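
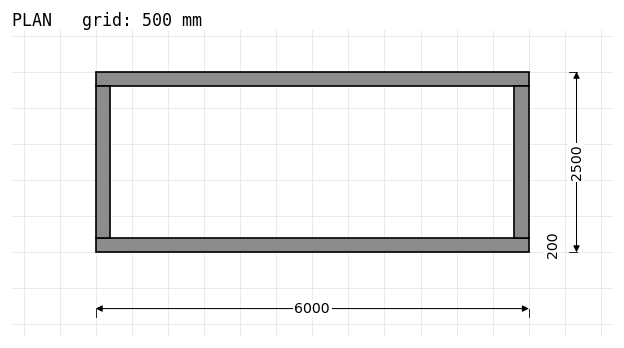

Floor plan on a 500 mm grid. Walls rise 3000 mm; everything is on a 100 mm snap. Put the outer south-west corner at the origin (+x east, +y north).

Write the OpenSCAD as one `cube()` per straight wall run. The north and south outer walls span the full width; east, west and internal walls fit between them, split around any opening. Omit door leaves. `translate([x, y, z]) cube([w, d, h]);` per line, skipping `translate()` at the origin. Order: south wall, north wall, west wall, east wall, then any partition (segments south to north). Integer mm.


cube([6000, 200, 3000]);
translate([0, 2300, 0]) cube([6000, 200, 3000]);
translate([0, 200, 0]) cube([200, 2100, 3000]);
translate([5800, 200, 0]) cube([200, 2100, 3000]);


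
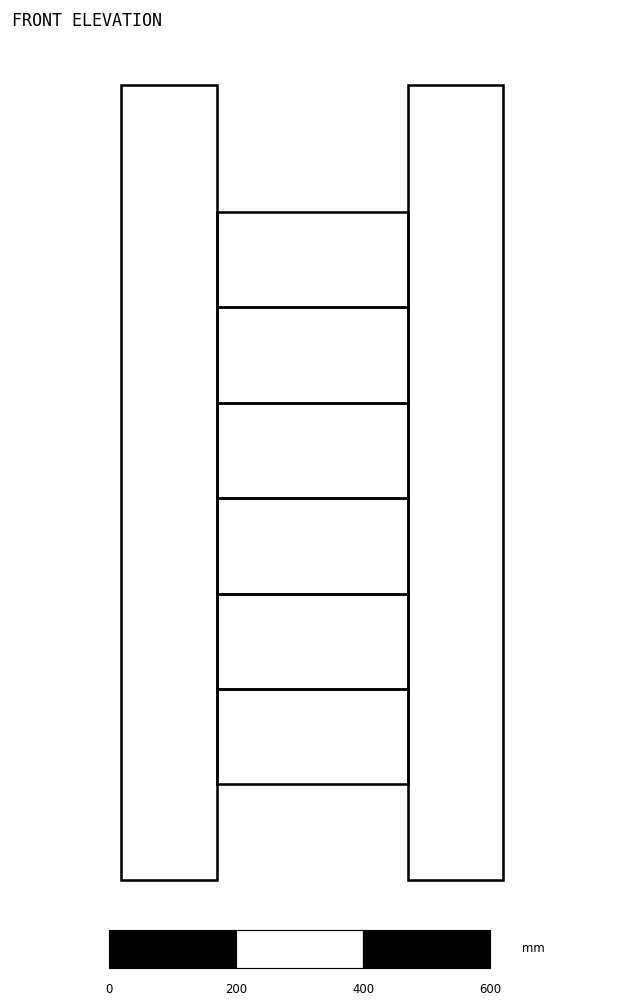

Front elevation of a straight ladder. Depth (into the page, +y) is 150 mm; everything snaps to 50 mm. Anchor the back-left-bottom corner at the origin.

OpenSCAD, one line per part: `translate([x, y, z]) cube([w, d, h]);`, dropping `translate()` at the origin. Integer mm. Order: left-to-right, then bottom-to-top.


cube([150, 150, 1250]);
translate([150, 0, 150]) cube([300, 150, 150]);
translate([150, 0, 300]) cube([300, 150, 150]);
translate([150, 0, 450]) cube([300, 150, 150]);
translate([150, 0, 600]) cube([300, 150, 150]);
translate([150, 0, 750]) cube([300, 150, 150]);
translate([150, 0, 900]) cube([300, 150, 150]);
translate([450, 0, 0]) cube([150, 150, 1250]);


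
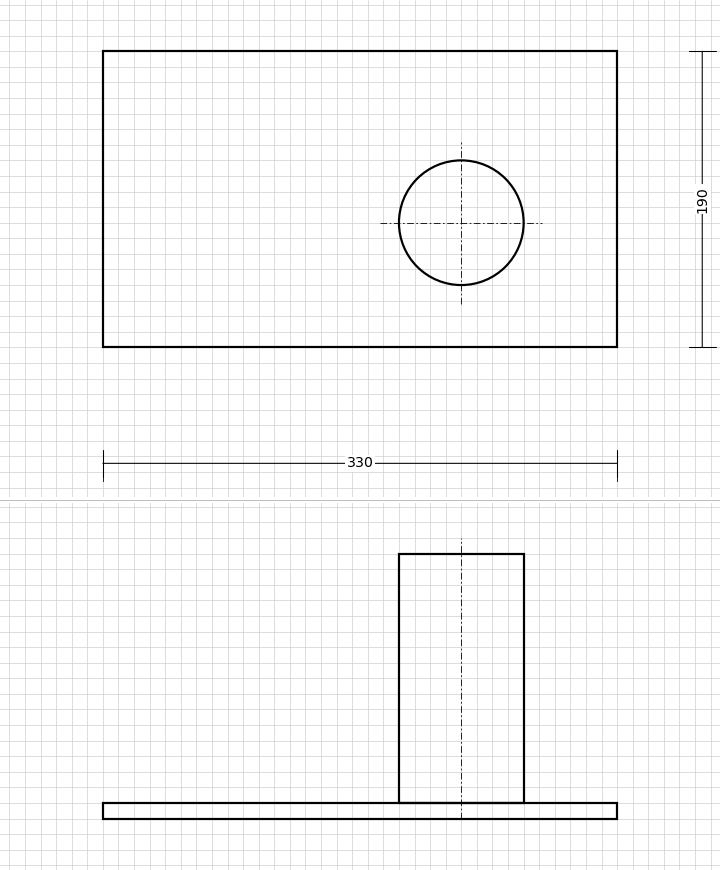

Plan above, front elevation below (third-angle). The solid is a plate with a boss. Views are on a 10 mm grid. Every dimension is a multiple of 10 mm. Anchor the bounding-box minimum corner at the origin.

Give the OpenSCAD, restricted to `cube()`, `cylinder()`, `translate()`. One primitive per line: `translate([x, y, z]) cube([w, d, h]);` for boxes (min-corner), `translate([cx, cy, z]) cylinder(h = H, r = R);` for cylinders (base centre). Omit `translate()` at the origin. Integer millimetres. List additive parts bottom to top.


cube([330, 190, 10]);
translate([230, 80, 10]) cylinder(h = 160, r = 40);


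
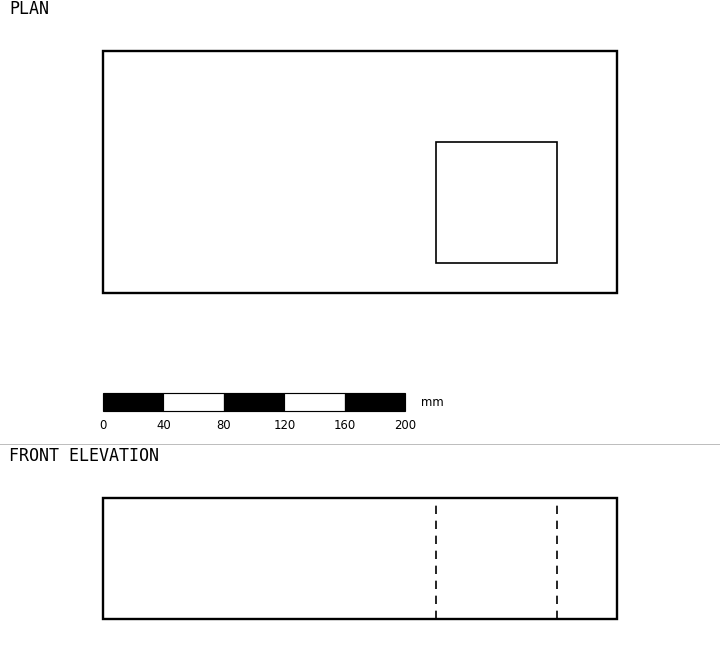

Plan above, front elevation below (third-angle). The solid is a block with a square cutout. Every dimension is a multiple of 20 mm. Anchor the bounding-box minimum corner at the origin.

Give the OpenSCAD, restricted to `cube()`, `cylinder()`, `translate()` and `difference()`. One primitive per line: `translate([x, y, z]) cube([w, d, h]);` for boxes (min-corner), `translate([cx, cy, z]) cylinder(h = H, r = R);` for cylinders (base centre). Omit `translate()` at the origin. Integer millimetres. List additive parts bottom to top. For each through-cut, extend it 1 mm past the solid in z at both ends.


difference() {
  cube([340, 160, 80]);
  translate([220, 20, -1]) cube([80, 80, 82]);
}


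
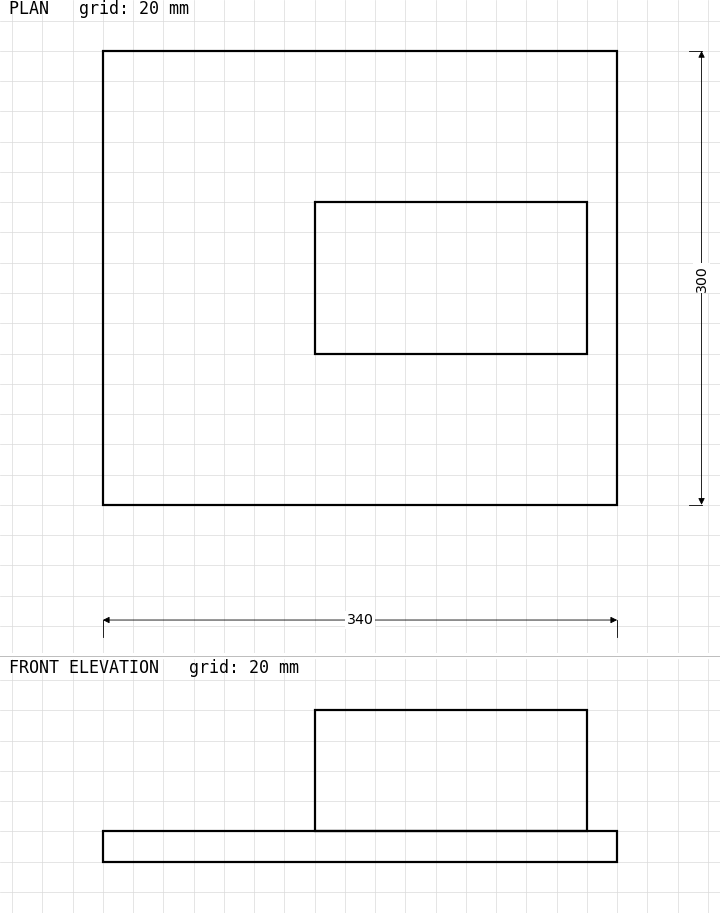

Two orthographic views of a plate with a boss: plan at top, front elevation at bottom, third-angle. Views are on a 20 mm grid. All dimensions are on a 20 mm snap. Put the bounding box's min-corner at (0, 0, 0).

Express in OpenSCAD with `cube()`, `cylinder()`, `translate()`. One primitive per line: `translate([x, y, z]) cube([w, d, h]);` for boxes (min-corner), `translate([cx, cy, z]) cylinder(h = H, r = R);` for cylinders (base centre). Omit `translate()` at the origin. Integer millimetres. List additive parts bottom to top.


cube([340, 300, 20]);
translate([140, 100, 20]) cube([180, 100, 80]);


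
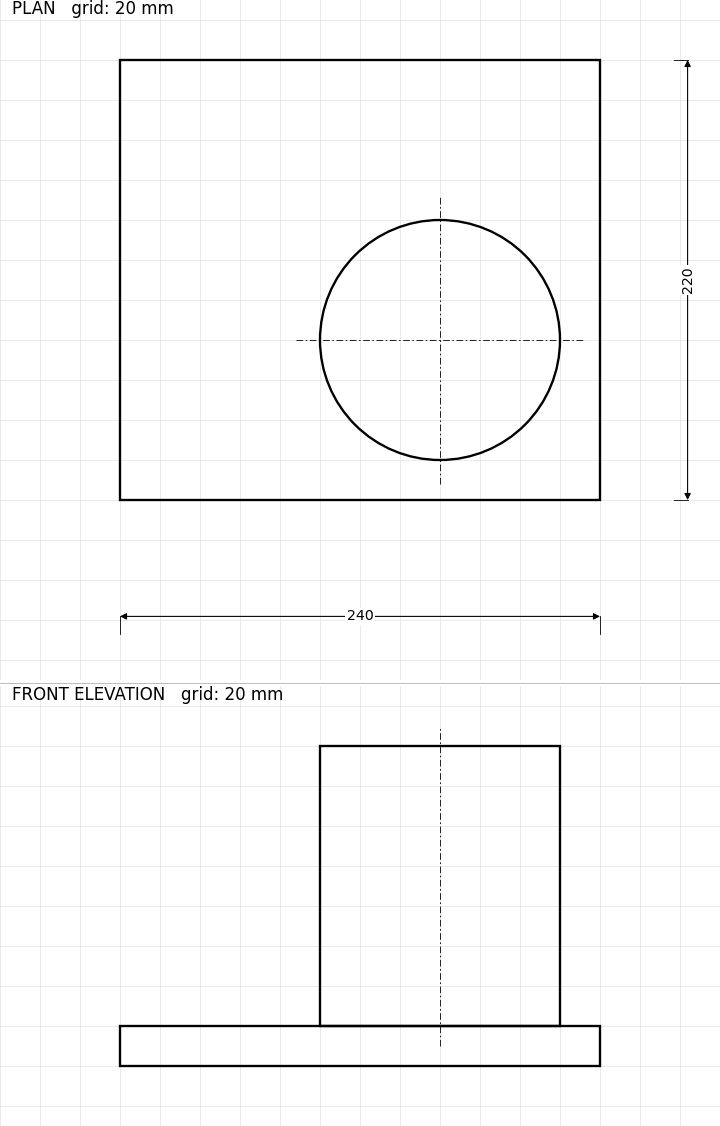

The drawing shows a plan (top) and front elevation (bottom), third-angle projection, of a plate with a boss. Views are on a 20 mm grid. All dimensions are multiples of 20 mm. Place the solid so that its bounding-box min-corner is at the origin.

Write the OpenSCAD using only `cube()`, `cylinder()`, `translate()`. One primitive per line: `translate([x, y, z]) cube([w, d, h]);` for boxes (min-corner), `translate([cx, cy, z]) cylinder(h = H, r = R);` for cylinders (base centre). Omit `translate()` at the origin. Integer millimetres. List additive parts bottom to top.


cube([240, 220, 20]);
translate([160, 80, 20]) cylinder(h = 140, r = 60);


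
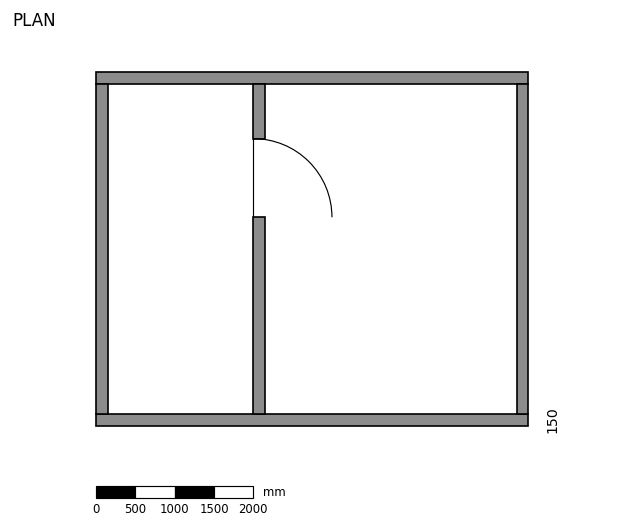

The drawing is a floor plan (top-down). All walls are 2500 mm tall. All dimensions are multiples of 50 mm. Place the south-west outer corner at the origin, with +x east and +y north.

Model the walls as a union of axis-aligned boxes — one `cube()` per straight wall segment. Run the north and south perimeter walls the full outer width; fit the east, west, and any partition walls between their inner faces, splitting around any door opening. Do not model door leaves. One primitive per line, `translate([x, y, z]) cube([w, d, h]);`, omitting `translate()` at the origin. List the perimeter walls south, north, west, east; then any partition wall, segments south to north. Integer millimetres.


cube([5500, 150, 2500]);
translate([0, 4350, 0]) cube([5500, 150, 2500]);
translate([0, 150, 0]) cube([150, 4200, 2500]);
translate([5350, 150, 0]) cube([150, 4200, 2500]);
translate([2000, 150, 0]) cube([150, 2500, 2500]);
translate([2000, 3650, 0]) cube([150, 700, 2500]);


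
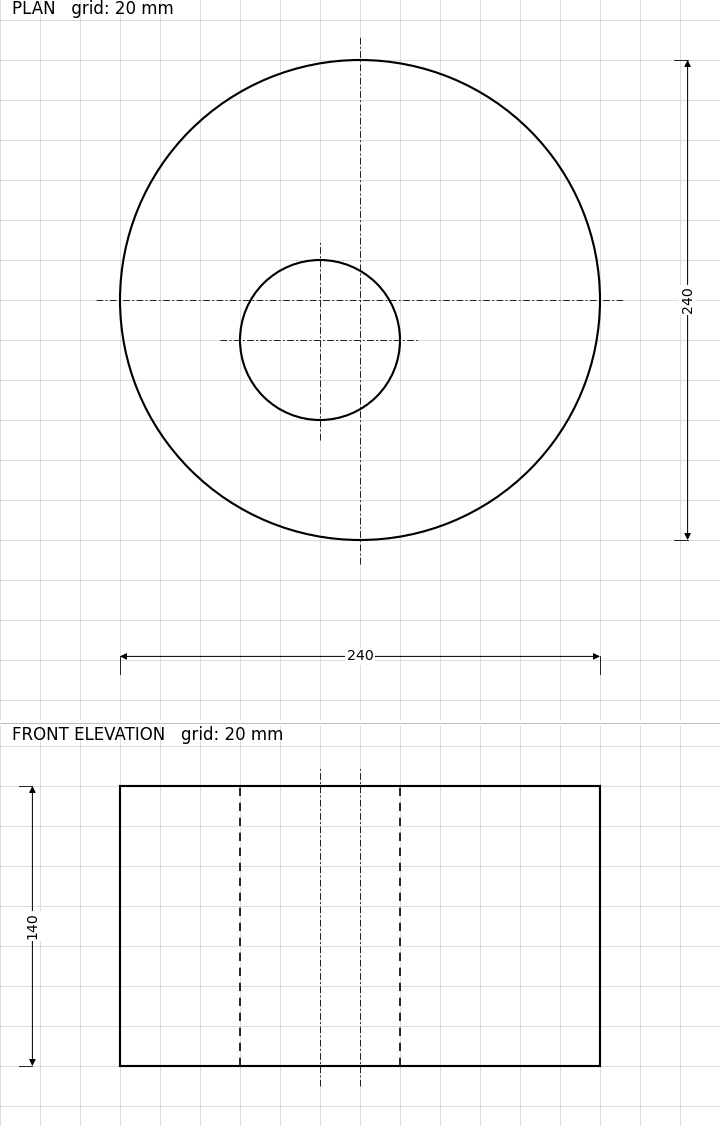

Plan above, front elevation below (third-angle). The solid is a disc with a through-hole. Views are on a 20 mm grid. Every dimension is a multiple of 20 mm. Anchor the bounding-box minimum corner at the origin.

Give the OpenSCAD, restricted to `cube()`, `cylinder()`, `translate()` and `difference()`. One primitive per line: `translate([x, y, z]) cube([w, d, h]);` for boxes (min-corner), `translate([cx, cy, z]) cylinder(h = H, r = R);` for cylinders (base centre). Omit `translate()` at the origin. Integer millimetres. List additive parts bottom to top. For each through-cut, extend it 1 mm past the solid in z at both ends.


difference() {
  translate([120, 120, 0]) cylinder(h = 140, r = 120);
  translate([100, 100, -1]) cylinder(h = 142, r = 40);
}


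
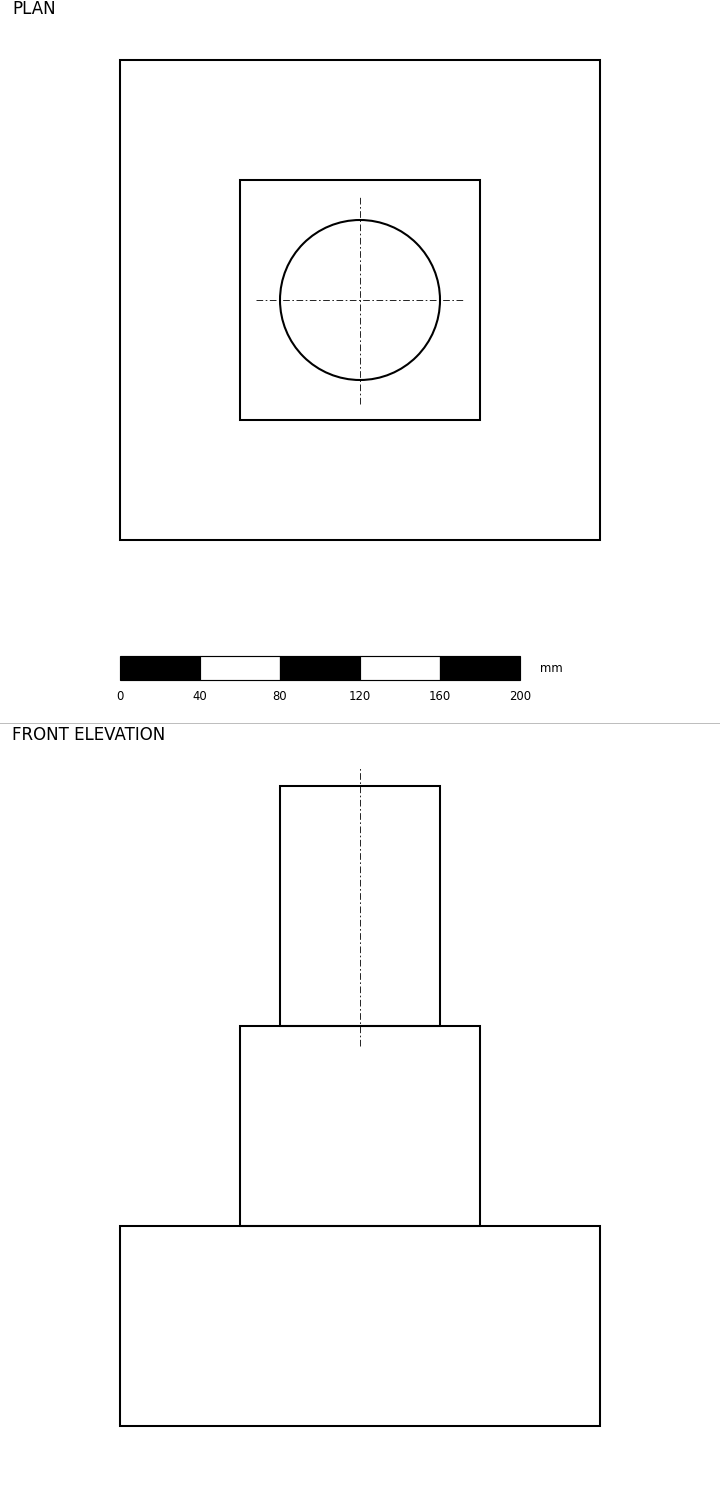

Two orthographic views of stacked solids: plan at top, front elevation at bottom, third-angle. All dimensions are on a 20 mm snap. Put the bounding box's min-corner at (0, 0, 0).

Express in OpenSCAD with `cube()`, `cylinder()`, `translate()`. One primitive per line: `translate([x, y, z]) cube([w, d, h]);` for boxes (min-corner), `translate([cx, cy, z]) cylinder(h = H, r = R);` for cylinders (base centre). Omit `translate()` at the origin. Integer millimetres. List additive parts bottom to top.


cube([240, 240, 100]);
translate([60, 60, 100]) cube([120, 120, 100]);
translate([120, 120, 200]) cylinder(h = 120, r = 40);


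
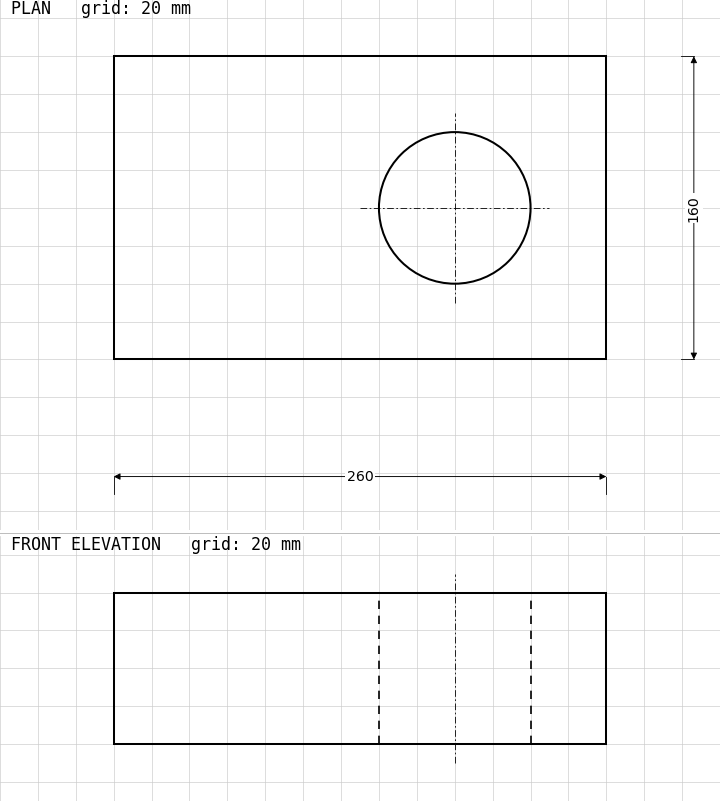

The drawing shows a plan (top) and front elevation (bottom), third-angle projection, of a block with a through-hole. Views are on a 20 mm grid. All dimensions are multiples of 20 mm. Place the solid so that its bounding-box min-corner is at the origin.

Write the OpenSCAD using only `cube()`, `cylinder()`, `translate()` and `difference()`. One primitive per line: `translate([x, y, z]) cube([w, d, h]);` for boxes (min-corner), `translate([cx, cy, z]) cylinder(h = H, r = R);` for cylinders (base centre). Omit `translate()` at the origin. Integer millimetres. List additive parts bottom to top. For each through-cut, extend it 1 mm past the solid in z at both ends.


difference() {
  cube([260, 160, 80]);
  translate([180, 80, -1]) cylinder(h = 82, r = 40);
}


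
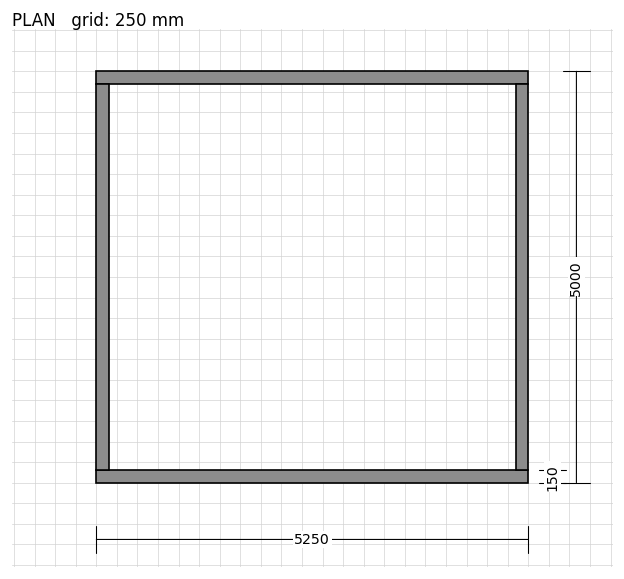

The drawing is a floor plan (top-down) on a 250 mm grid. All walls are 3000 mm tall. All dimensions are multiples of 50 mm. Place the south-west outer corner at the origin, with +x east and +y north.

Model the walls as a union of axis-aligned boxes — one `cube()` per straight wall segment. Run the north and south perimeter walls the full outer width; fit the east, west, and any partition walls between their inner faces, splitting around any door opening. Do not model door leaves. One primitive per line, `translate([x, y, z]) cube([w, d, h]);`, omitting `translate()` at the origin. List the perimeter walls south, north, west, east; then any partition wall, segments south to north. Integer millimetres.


cube([5250, 150, 3000]);
translate([0, 4850, 0]) cube([5250, 150, 3000]);
translate([0, 150, 0]) cube([150, 4700, 3000]);
translate([5100, 150, 0]) cube([150, 4700, 3000]);


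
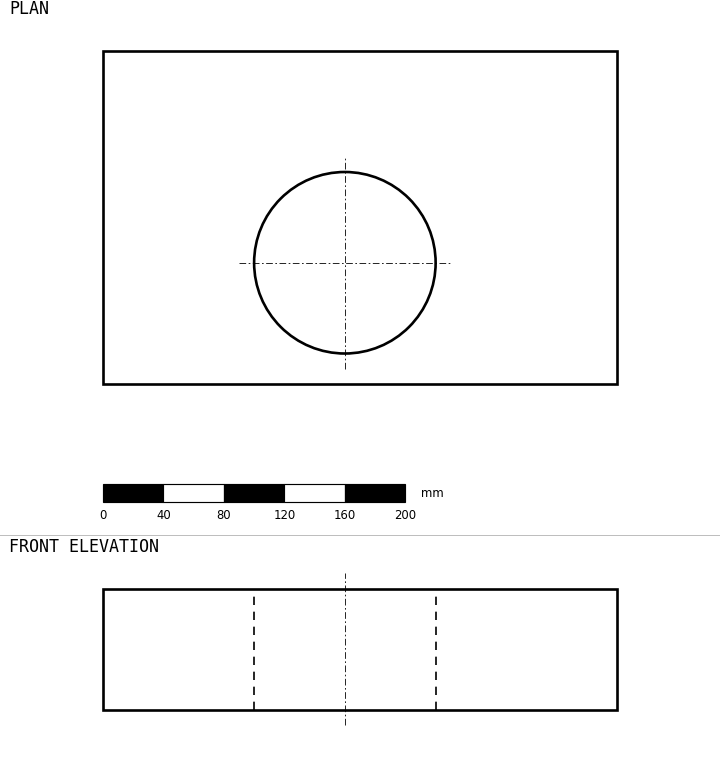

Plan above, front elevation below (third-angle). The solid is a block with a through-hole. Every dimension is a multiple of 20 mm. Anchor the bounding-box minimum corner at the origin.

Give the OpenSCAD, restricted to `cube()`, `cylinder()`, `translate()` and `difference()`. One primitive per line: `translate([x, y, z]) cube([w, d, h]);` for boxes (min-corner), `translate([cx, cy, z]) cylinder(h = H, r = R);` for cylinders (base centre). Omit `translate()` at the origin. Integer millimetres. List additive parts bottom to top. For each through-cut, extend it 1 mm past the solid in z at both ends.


difference() {
  cube([340, 220, 80]);
  translate([160, 80, -1]) cylinder(h = 82, r = 60);
}


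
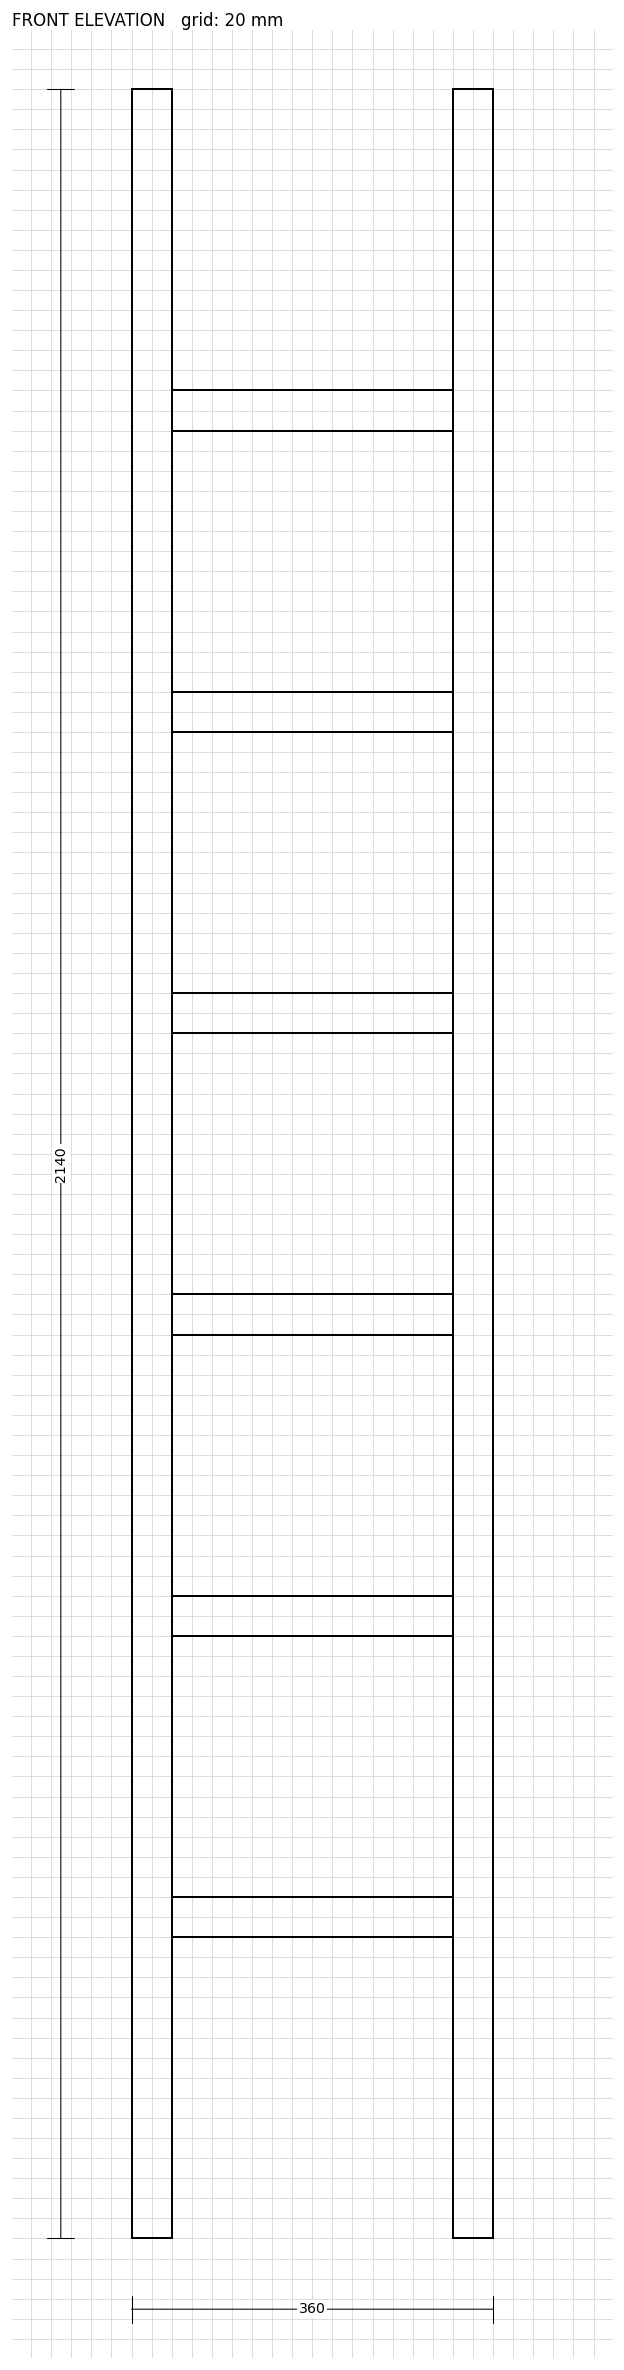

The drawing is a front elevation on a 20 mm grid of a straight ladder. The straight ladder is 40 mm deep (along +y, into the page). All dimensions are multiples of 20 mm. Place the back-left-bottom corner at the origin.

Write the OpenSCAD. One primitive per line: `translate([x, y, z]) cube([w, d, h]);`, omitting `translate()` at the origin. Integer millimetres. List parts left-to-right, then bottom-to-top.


cube([40, 40, 2140]);
translate([40, 0, 300]) cube([280, 40, 40]);
translate([40, 0, 600]) cube([280, 40, 40]);
translate([40, 0, 900]) cube([280, 40, 40]);
translate([40, 0, 1200]) cube([280, 40, 40]);
translate([40, 0, 1500]) cube([280, 40, 40]);
translate([40, 0, 1800]) cube([280, 40, 40]);
translate([320, 0, 0]) cube([40, 40, 2140]);


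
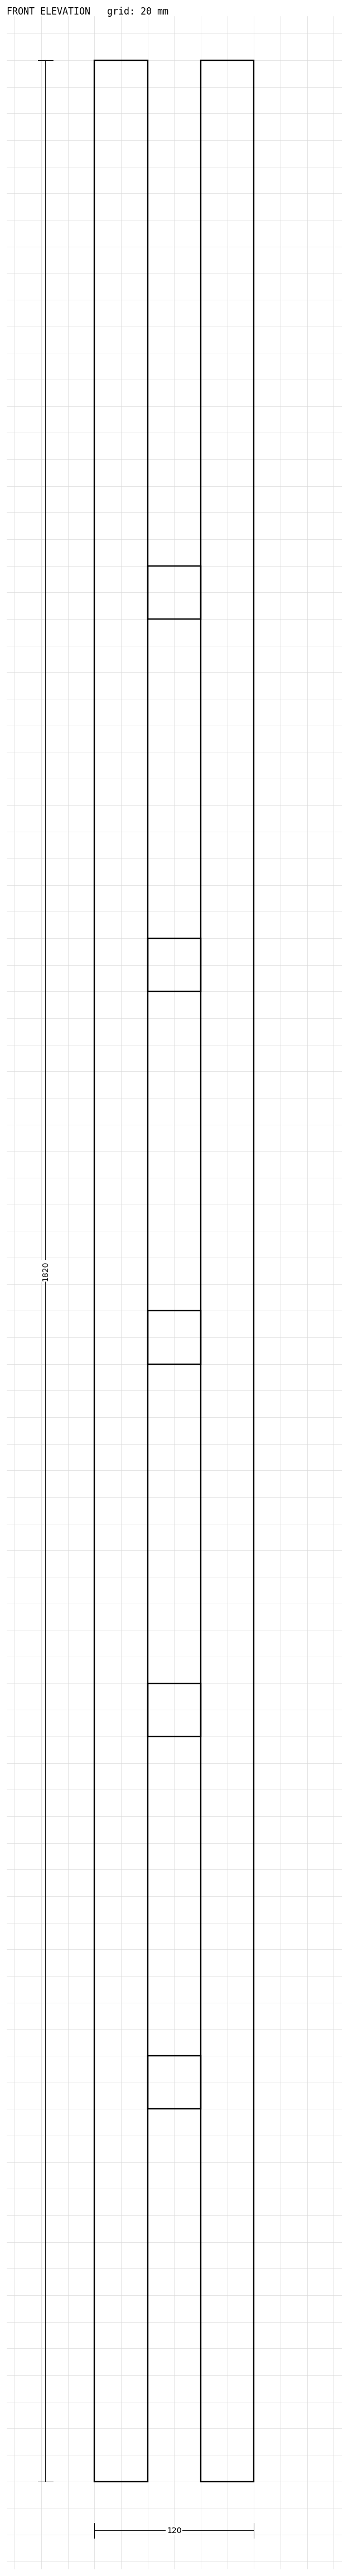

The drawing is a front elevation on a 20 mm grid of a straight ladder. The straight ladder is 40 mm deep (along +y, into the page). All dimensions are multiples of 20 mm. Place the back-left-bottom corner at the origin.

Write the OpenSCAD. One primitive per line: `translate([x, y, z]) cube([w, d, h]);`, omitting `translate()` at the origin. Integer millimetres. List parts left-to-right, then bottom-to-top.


cube([40, 40, 1820]);
translate([40, 0, 280]) cube([40, 40, 40]);
translate([40, 0, 560]) cube([40, 40, 40]);
translate([40, 0, 840]) cube([40, 40, 40]);
translate([40, 0, 1120]) cube([40, 40, 40]);
translate([40, 0, 1400]) cube([40, 40, 40]);
translate([80, 0, 0]) cube([40, 40, 1820]);


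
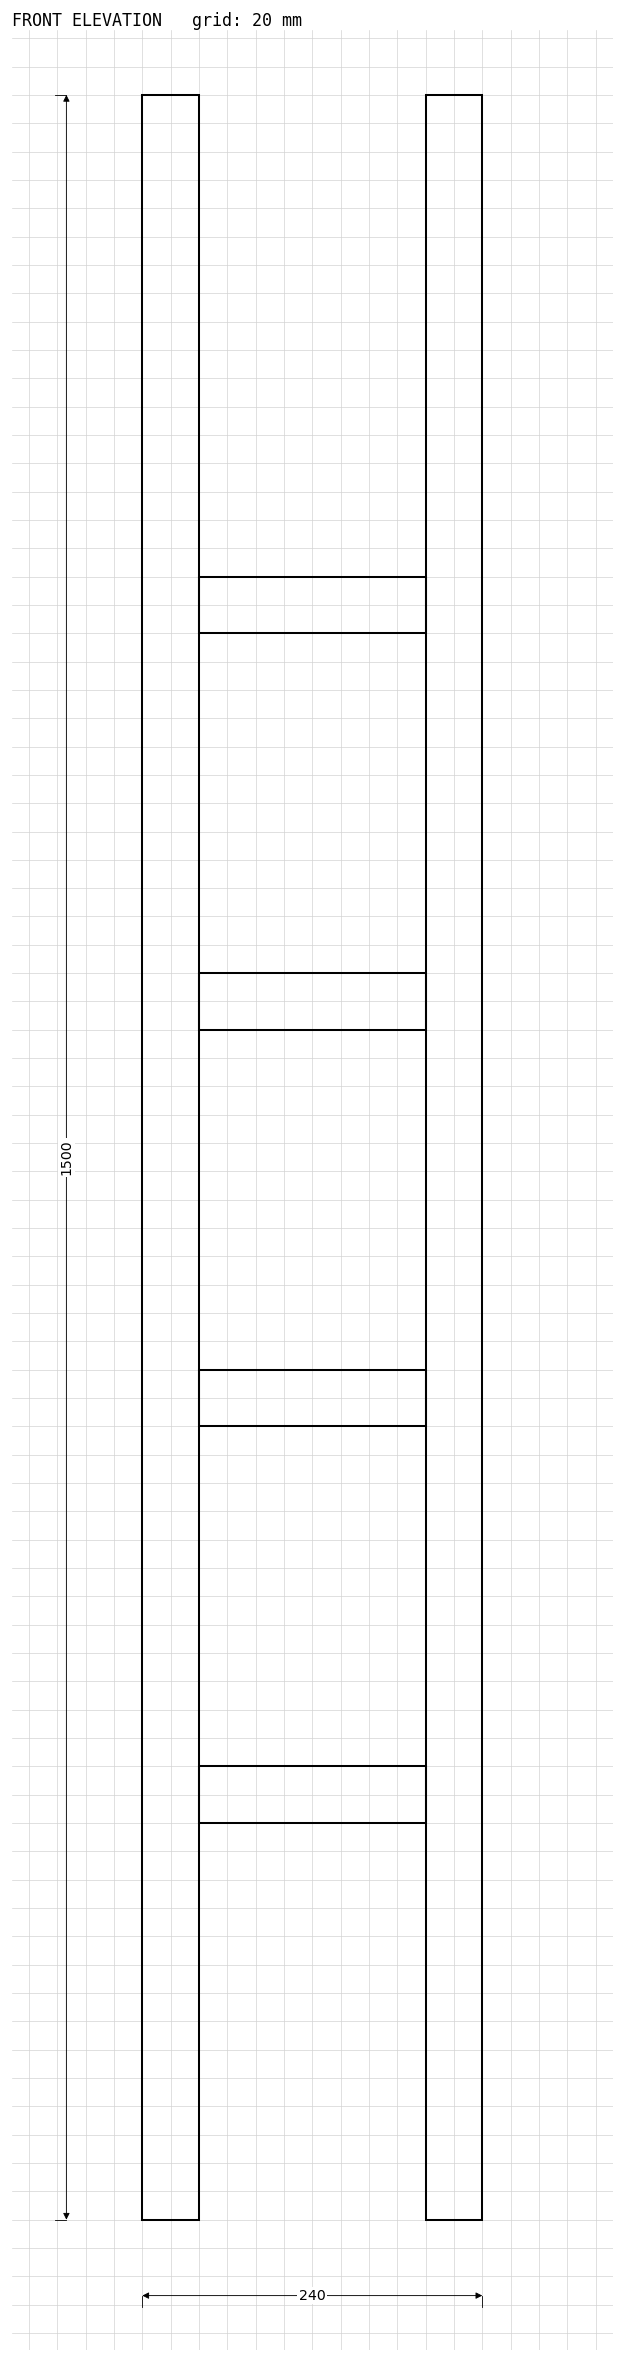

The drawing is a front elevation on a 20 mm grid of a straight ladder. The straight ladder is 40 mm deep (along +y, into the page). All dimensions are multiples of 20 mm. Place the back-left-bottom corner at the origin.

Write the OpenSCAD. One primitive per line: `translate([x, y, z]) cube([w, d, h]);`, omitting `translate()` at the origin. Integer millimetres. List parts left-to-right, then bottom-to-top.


cube([40, 40, 1500]);
translate([40, 0, 280]) cube([160, 40, 40]);
translate([40, 0, 560]) cube([160, 40, 40]);
translate([40, 0, 840]) cube([160, 40, 40]);
translate([40, 0, 1120]) cube([160, 40, 40]);
translate([200, 0, 0]) cube([40, 40, 1500]);


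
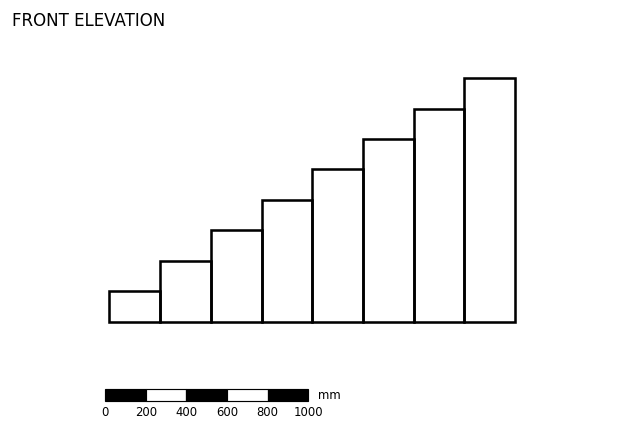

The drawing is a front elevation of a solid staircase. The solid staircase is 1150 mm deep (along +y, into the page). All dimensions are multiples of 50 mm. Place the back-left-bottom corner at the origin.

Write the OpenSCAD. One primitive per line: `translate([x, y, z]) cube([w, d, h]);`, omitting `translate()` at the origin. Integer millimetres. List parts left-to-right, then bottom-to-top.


cube([250, 1150, 150]);
translate([250, 0, 0]) cube([250, 1150, 300]);
translate([500, 0, 0]) cube([250, 1150, 450]);
translate([750, 0, 0]) cube([250, 1150, 600]);
translate([1000, 0, 0]) cube([250, 1150, 750]);
translate([1250, 0, 0]) cube([250, 1150, 900]);
translate([1500, 0, 0]) cube([250, 1150, 1050]);
translate([1750, 0, 0]) cube([250, 1150, 1200]);


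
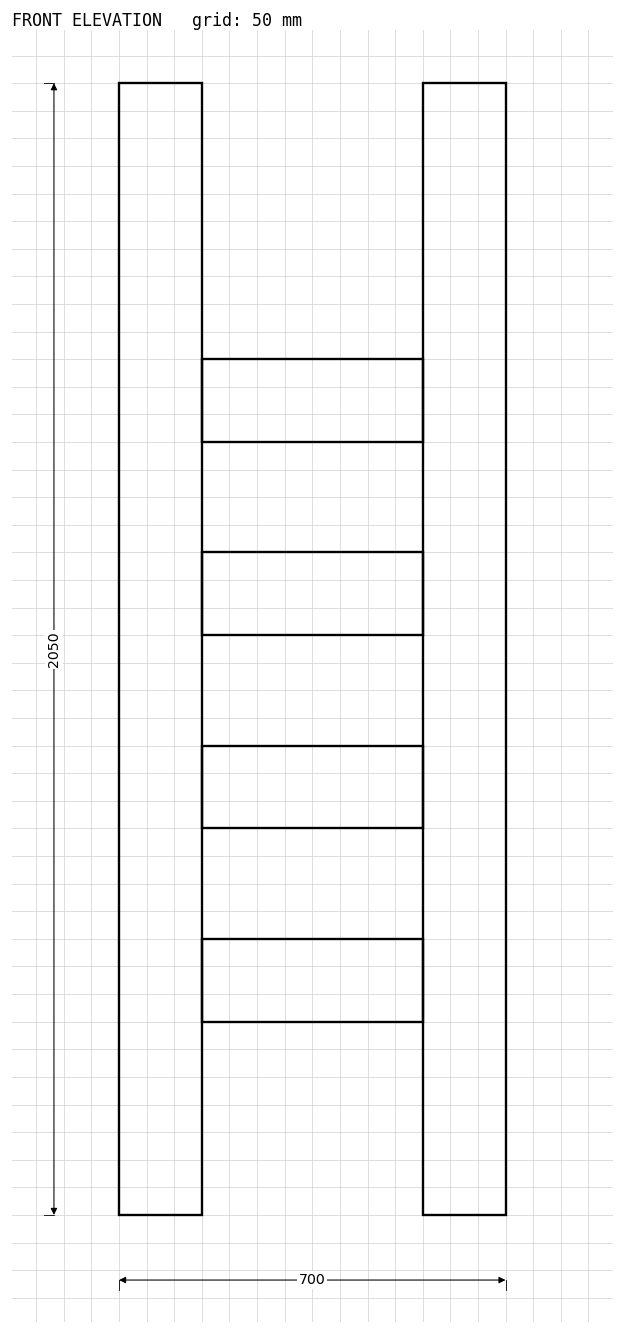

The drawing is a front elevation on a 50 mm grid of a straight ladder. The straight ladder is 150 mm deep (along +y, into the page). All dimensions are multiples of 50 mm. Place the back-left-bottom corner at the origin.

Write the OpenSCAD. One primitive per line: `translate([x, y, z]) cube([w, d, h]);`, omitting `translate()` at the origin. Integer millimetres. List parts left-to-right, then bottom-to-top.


cube([150, 150, 2050]);
translate([150, 0, 350]) cube([400, 150, 150]);
translate([150, 0, 700]) cube([400, 150, 150]);
translate([150, 0, 1050]) cube([400, 150, 150]);
translate([150, 0, 1400]) cube([400, 150, 150]);
translate([550, 0, 0]) cube([150, 150, 2050]);


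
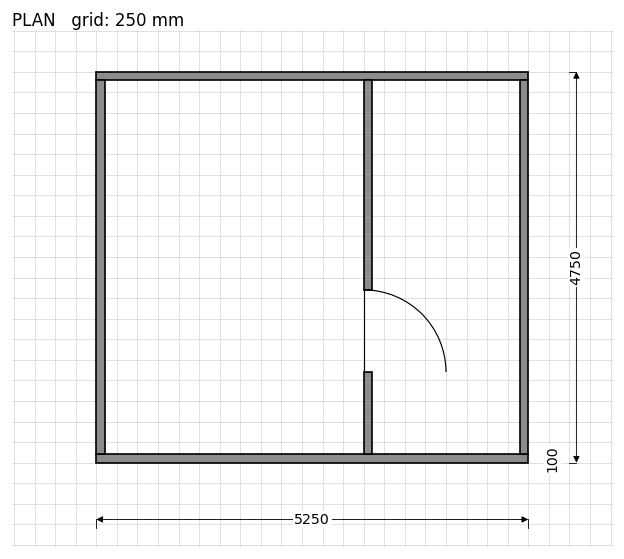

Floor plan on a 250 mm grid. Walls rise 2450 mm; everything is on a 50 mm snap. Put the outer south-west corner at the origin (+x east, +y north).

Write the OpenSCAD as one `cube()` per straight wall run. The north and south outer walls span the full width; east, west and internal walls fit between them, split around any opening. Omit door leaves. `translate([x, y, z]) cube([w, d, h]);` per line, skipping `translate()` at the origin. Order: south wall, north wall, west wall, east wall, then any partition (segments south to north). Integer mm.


cube([5250, 100, 2450]);
translate([0, 4650, 0]) cube([5250, 100, 2450]);
translate([0, 100, 0]) cube([100, 4550, 2450]);
translate([5150, 100, 0]) cube([100, 4550, 2450]);
translate([3250, 100, 0]) cube([100, 1000, 2450]);
translate([3250, 2100, 0]) cube([100, 2550, 2450]);


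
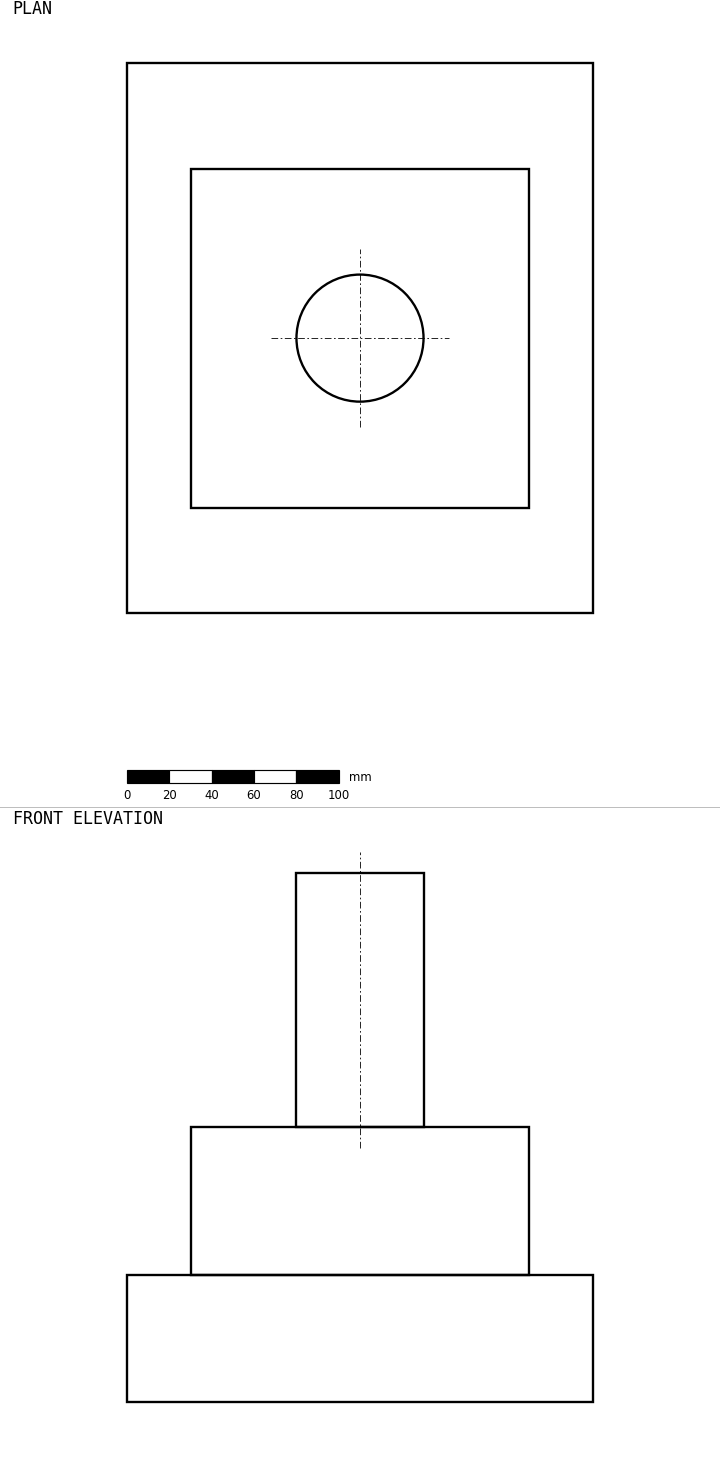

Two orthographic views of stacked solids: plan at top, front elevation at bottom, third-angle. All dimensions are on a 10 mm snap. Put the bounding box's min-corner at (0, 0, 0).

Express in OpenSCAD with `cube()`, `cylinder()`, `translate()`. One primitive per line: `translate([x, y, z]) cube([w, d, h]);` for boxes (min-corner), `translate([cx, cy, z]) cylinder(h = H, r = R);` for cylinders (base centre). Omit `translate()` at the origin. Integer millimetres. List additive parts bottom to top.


cube([220, 260, 60]);
translate([30, 50, 60]) cube([160, 160, 70]);
translate([110, 130, 130]) cylinder(h = 120, r = 30);


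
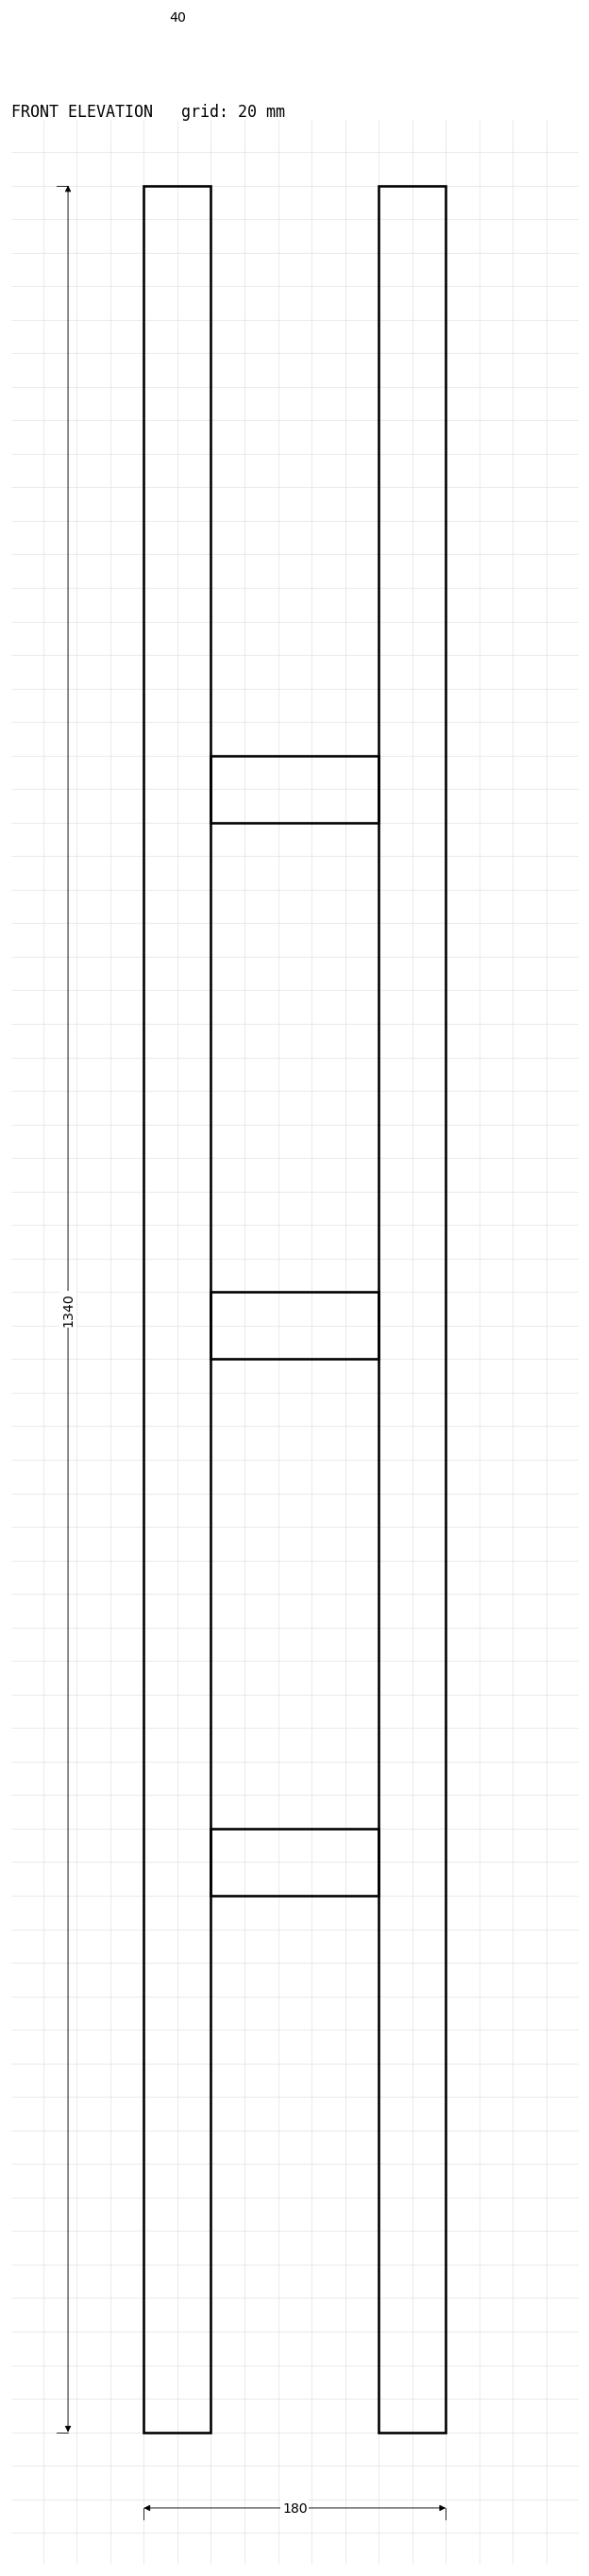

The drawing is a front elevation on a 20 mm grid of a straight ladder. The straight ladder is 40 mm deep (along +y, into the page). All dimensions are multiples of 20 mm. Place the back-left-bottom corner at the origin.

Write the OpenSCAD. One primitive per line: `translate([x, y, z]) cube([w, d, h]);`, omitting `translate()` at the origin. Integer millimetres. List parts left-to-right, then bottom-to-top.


cube([40, 40, 1340]);
translate([40, 0, 320]) cube([100, 40, 40]);
translate([40, 0, 640]) cube([100, 40, 40]);
translate([40, 0, 960]) cube([100, 40, 40]);
translate([140, 0, 0]) cube([40, 40, 1340]);


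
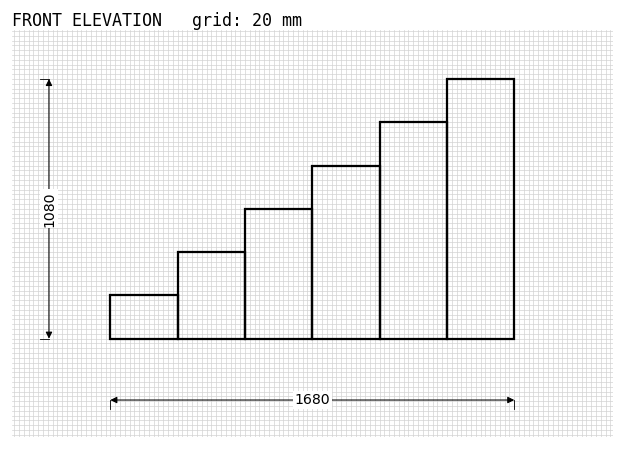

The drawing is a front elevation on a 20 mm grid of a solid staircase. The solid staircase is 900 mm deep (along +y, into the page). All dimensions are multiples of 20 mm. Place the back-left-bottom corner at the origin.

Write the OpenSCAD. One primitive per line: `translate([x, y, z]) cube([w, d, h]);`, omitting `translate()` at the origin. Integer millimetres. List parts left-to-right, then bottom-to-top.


cube([280, 900, 180]);
translate([280, 0, 0]) cube([280, 900, 360]);
translate([560, 0, 0]) cube([280, 900, 540]);
translate([840, 0, 0]) cube([280, 900, 720]);
translate([1120, 0, 0]) cube([280, 900, 900]);
translate([1400, 0, 0]) cube([280, 900, 1080]);


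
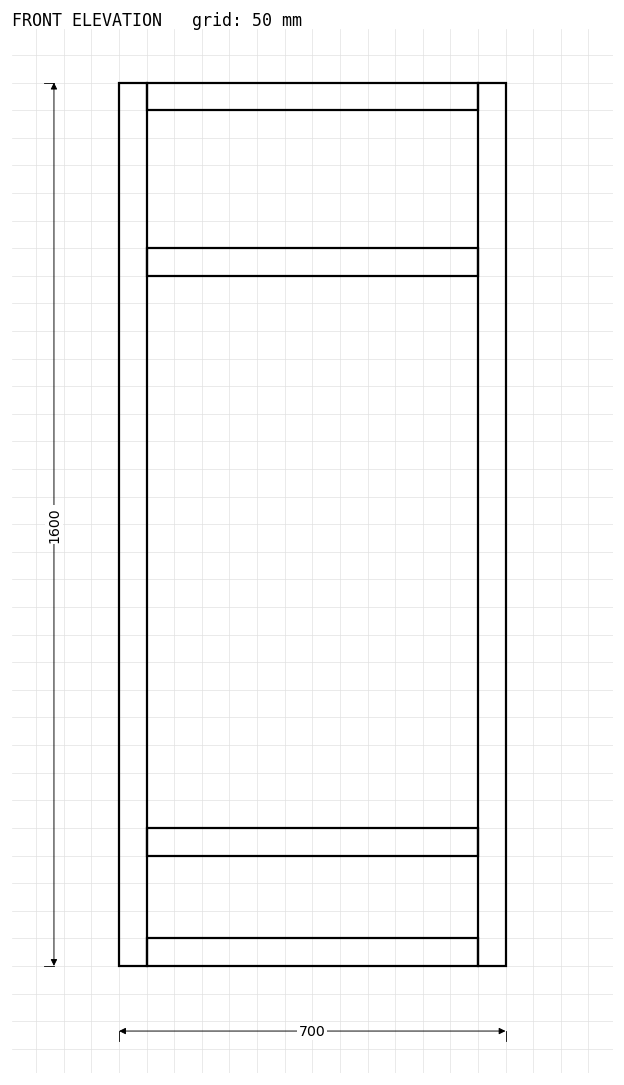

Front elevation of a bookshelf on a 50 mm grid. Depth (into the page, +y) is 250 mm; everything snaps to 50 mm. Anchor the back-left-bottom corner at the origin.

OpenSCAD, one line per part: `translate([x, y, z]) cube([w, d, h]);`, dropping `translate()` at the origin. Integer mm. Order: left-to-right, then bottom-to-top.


cube([50, 250, 1600]);
translate([50, 0, 0]) cube([600, 250, 50]);
translate([50, 0, 200]) cube([600, 250, 50]);
translate([50, 0, 1250]) cube([600, 250, 50]);
translate([50, 0, 1550]) cube([600, 250, 50]);
translate([650, 0, 0]) cube([50, 250, 1600]);


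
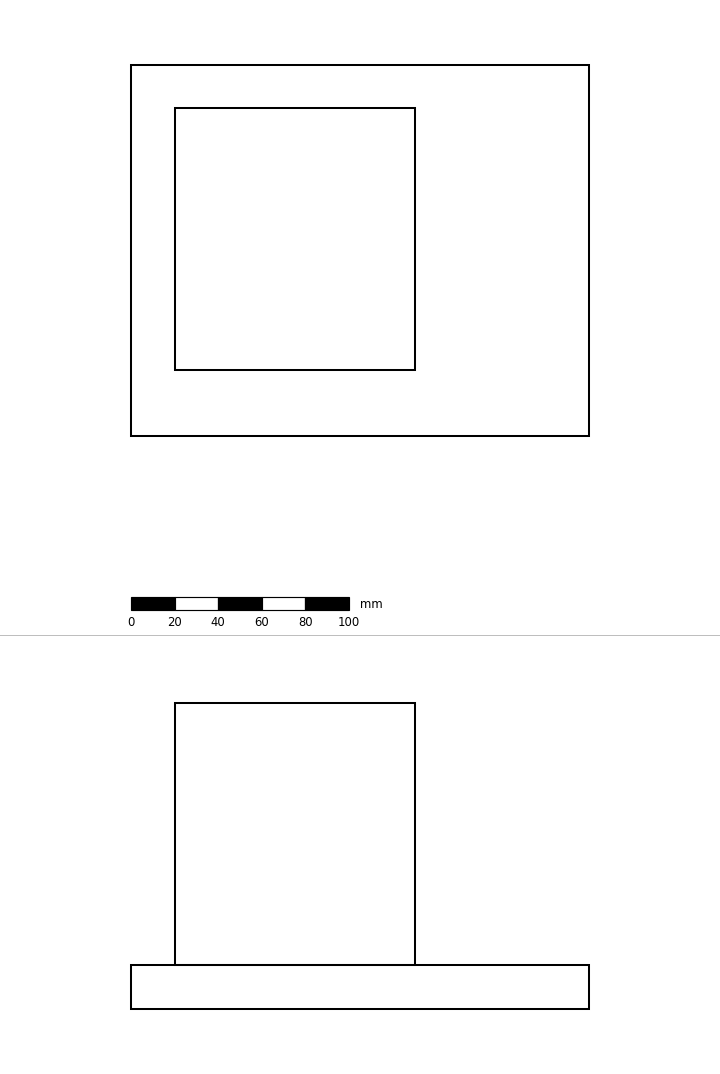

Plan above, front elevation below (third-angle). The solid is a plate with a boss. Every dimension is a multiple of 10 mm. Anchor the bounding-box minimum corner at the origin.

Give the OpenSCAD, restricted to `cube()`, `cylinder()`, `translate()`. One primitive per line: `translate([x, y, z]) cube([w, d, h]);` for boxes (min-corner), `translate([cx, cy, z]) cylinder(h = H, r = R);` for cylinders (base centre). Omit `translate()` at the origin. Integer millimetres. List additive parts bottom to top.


cube([210, 170, 20]);
translate([20, 30, 20]) cube([110, 120, 120]);


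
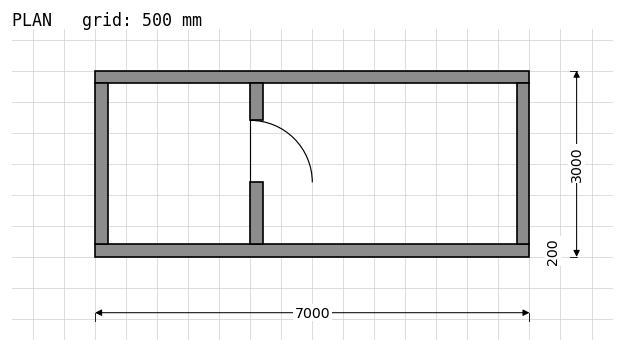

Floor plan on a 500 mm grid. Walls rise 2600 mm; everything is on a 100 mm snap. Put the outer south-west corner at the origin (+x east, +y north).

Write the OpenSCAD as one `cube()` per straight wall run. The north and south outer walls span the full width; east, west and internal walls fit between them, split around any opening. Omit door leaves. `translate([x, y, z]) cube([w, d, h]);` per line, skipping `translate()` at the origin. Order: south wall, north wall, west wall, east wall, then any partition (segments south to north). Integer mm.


cube([7000, 200, 2600]);
translate([0, 2800, 0]) cube([7000, 200, 2600]);
translate([0, 200, 0]) cube([200, 2600, 2600]);
translate([6800, 200, 0]) cube([200, 2600, 2600]);
translate([2500, 200, 0]) cube([200, 1000, 2600]);
translate([2500, 2200, 0]) cube([200, 600, 2600]);


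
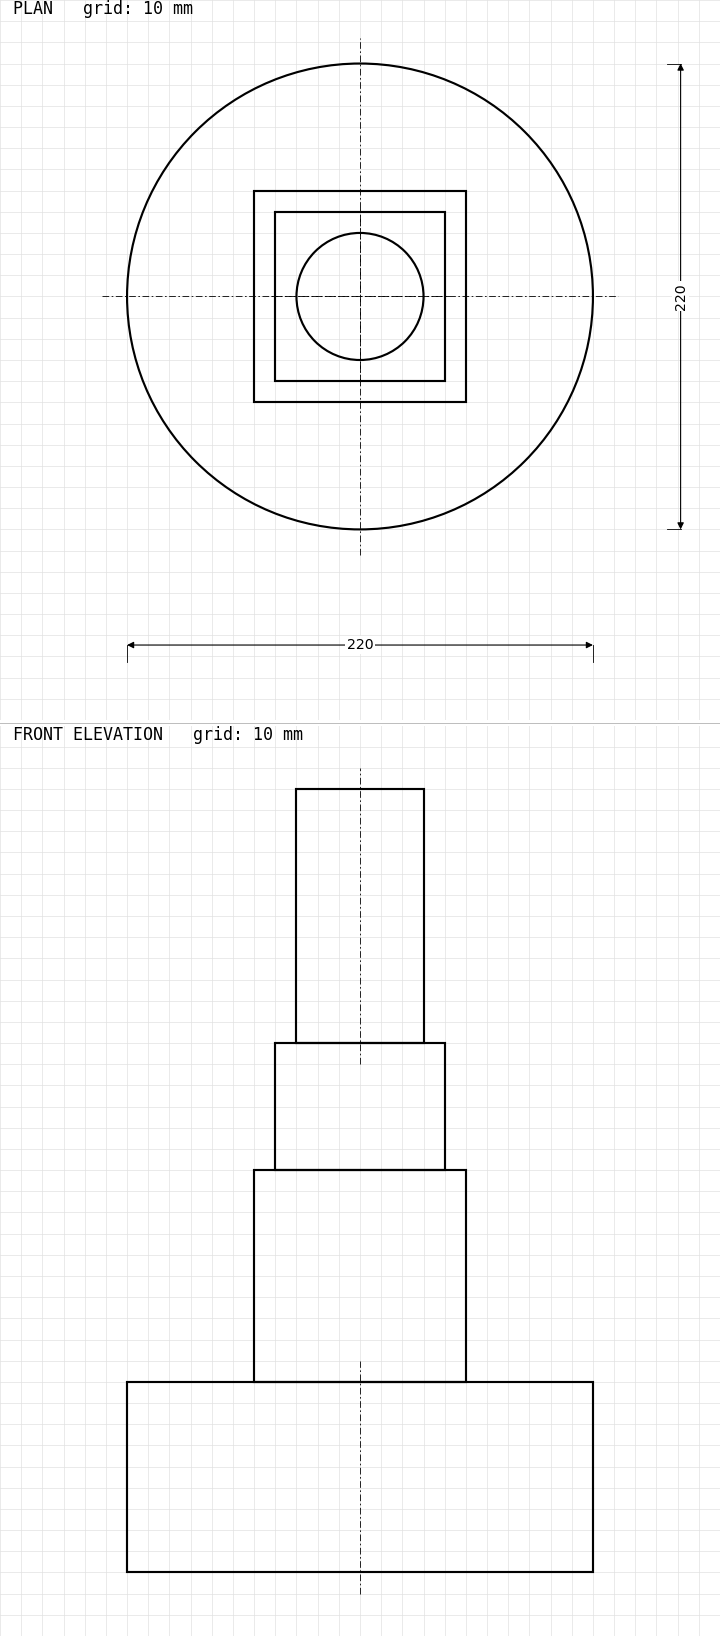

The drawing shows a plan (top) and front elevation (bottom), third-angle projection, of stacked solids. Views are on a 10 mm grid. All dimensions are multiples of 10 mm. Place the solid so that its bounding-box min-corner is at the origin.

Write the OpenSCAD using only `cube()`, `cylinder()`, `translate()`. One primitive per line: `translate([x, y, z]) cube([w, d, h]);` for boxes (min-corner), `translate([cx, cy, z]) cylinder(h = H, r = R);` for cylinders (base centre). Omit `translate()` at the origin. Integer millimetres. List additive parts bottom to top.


translate([110, 110, 0]) cylinder(h = 90, r = 110);
translate([60, 60, 90]) cube([100, 100, 100]);
translate([70, 70, 190]) cube([80, 80, 60]);
translate([110, 110, 250]) cylinder(h = 120, r = 30);


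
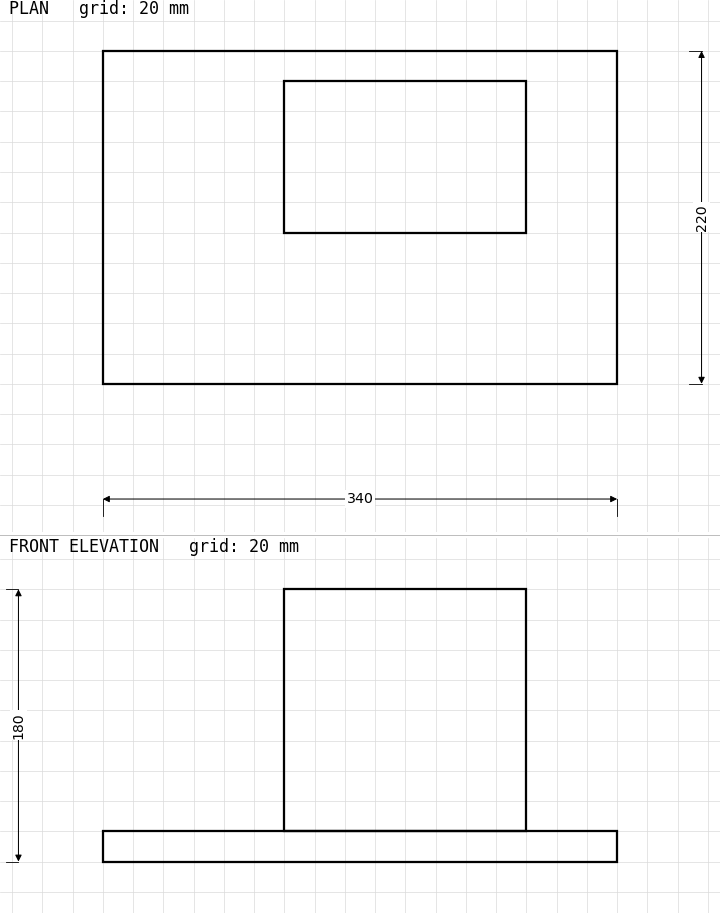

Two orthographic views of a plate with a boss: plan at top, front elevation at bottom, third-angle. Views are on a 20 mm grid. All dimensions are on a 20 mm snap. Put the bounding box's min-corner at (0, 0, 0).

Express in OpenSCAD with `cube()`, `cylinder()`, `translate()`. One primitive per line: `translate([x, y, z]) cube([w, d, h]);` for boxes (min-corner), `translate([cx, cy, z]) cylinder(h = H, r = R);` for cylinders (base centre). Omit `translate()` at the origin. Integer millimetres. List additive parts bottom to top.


cube([340, 220, 20]);
translate([120, 100, 20]) cube([160, 100, 160]);


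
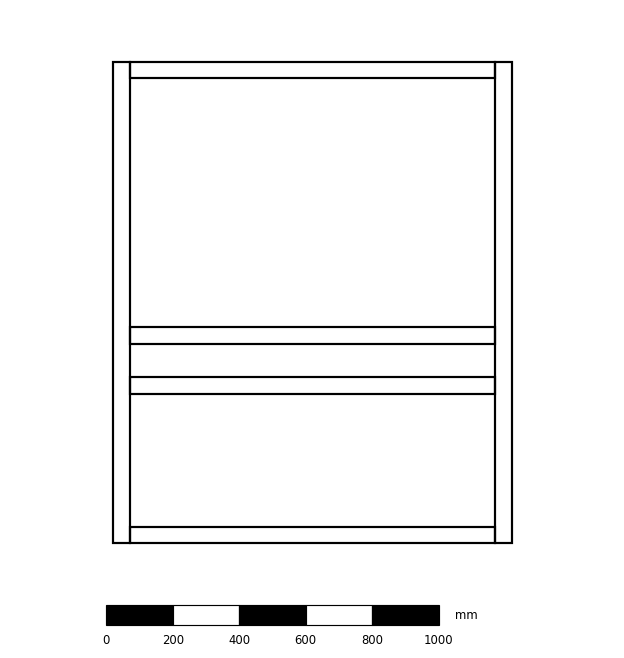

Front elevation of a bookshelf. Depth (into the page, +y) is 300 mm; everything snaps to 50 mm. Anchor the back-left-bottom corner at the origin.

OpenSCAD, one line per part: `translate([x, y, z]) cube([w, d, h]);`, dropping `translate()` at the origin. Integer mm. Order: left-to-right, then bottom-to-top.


cube([50, 300, 1450]);
translate([50, 0, 0]) cube([1100, 300, 50]);
translate([50, 0, 450]) cube([1100, 300, 50]);
translate([50, 0, 600]) cube([1100, 300, 50]);
translate([50, 0, 1400]) cube([1100, 300, 50]);
translate([1150, 0, 0]) cube([50, 300, 1450]);


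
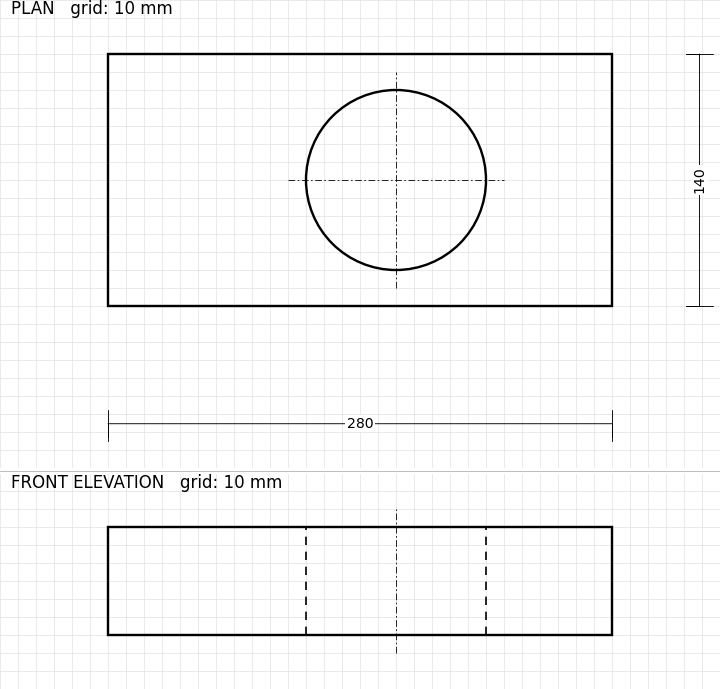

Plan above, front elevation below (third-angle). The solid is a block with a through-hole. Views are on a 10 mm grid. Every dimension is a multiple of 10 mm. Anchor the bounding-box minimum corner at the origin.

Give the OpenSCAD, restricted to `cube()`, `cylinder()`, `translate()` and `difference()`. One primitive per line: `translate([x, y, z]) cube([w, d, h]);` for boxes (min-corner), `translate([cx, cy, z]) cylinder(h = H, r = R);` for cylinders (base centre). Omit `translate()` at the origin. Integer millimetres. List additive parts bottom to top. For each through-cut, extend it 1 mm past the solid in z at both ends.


difference() {
  cube([280, 140, 60]);
  translate([160, 70, -1]) cylinder(h = 62, r = 50);
}


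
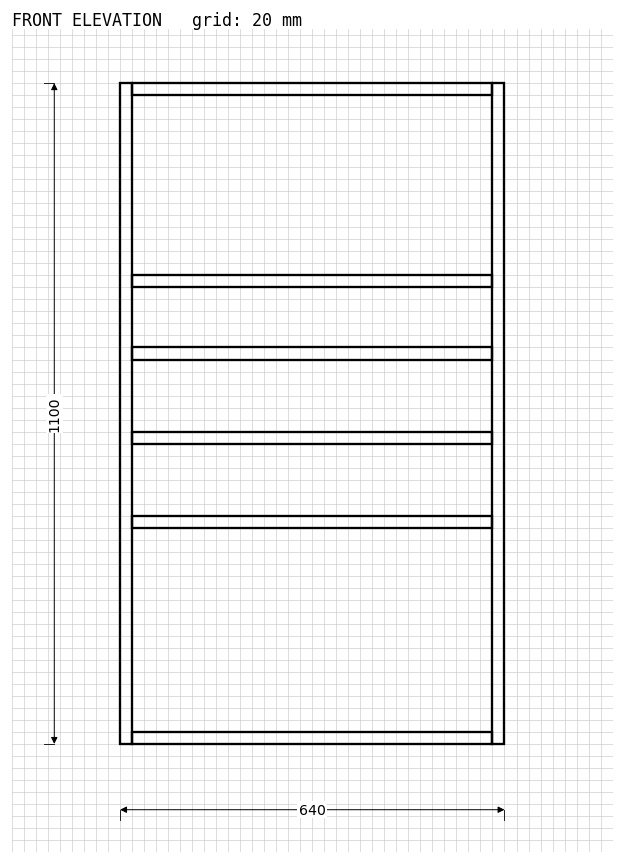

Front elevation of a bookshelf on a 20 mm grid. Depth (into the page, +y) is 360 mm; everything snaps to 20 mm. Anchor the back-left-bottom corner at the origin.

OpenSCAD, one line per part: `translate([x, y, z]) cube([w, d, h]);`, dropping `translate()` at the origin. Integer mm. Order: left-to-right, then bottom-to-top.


cube([20, 360, 1100]);
translate([20, 0, 0]) cube([600, 360, 20]);
translate([20, 0, 360]) cube([600, 360, 20]);
translate([20, 0, 500]) cube([600, 360, 20]);
translate([20, 0, 640]) cube([600, 360, 20]);
translate([20, 0, 760]) cube([600, 360, 20]);
translate([20, 0, 1080]) cube([600, 360, 20]);
translate([620, 0, 0]) cube([20, 360, 1100]);


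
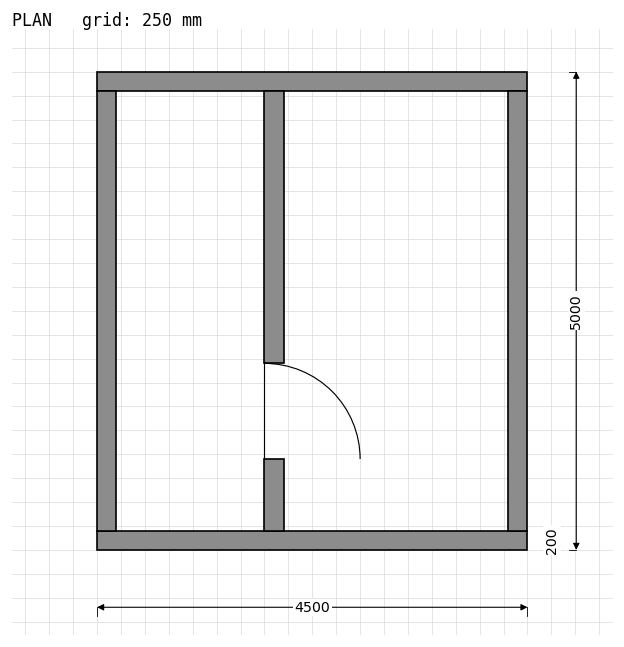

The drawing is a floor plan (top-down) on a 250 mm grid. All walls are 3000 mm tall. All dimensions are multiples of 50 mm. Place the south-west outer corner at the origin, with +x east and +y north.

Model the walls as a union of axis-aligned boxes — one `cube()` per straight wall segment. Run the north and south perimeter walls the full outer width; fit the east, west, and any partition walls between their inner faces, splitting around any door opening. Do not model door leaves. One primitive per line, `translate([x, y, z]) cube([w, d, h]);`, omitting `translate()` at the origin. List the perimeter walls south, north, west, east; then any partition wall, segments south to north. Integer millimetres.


cube([4500, 200, 3000]);
translate([0, 4800, 0]) cube([4500, 200, 3000]);
translate([0, 200, 0]) cube([200, 4600, 3000]);
translate([4300, 200, 0]) cube([200, 4600, 3000]);
translate([1750, 200, 0]) cube([200, 750, 3000]);
translate([1750, 1950, 0]) cube([200, 2850, 3000]);


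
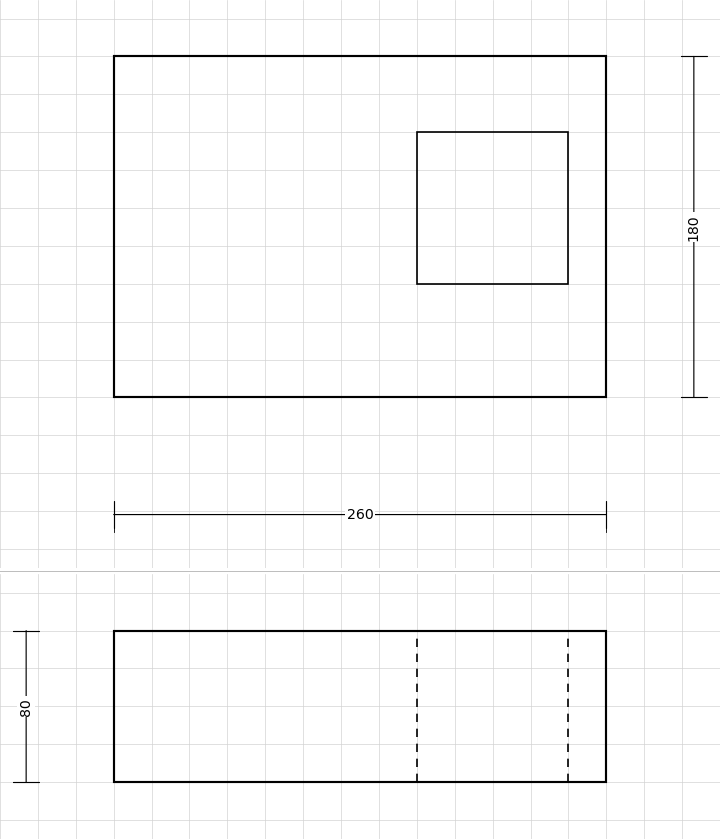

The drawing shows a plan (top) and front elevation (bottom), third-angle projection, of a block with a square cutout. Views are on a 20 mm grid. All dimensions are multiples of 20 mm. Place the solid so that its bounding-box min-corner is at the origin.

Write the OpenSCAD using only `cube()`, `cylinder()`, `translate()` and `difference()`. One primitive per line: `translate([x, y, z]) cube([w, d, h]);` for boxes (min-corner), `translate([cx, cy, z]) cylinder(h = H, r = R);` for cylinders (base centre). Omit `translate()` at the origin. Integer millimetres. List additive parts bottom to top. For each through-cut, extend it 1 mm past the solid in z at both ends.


difference() {
  cube([260, 180, 80]);
  translate([160, 60, -1]) cube([80, 80, 82]);
}


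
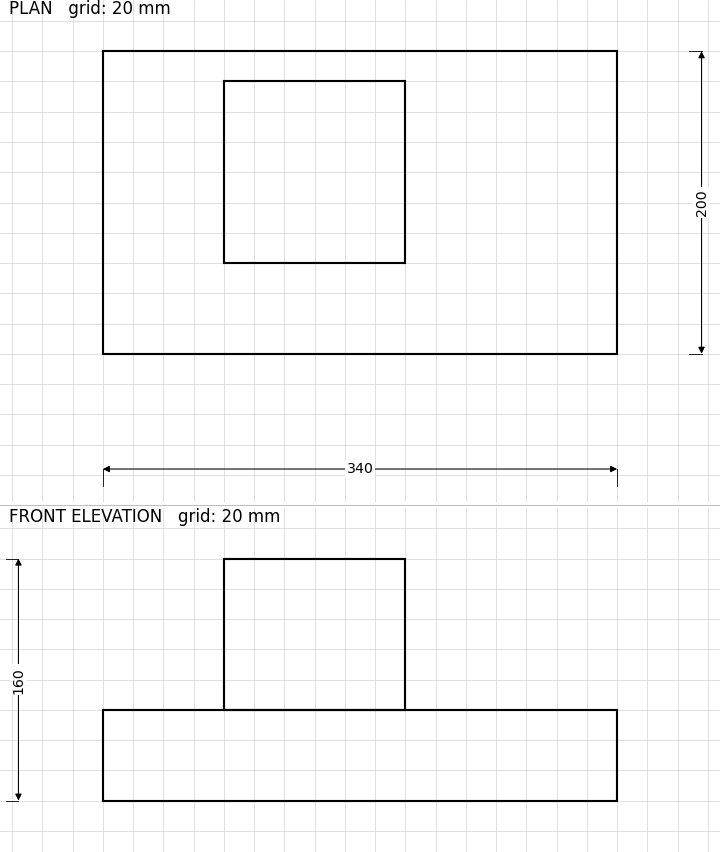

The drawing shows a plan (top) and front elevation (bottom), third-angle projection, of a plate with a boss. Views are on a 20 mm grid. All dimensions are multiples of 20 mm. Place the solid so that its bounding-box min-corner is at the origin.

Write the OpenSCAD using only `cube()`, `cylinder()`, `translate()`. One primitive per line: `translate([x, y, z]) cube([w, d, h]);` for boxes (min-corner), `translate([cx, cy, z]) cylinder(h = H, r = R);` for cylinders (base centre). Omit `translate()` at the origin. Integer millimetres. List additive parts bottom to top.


cube([340, 200, 60]);
translate([80, 60, 60]) cube([120, 120, 100]);


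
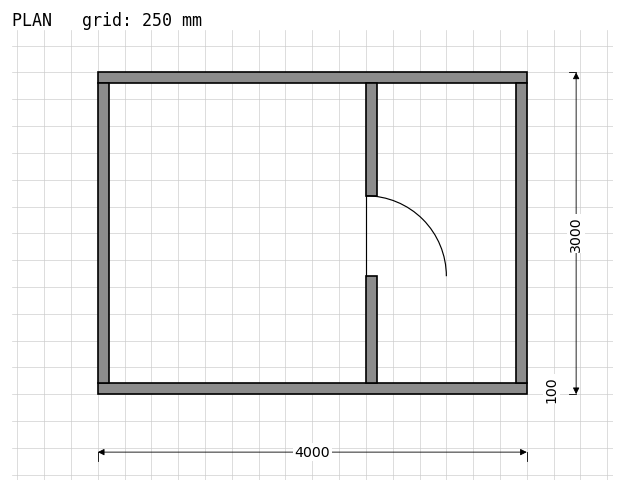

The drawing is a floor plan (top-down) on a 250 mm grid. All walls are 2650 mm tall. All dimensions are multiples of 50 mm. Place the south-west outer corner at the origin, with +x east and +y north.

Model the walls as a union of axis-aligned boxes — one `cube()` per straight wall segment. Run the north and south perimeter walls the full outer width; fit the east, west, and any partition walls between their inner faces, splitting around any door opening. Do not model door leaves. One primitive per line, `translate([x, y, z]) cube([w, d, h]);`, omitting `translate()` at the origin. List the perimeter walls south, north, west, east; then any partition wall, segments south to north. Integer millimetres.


cube([4000, 100, 2650]);
translate([0, 2900, 0]) cube([4000, 100, 2650]);
translate([0, 100, 0]) cube([100, 2800, 2650]);
translate([3900, 100, 0]) cube([100, 2800, 2650]);
translate([2500, 100, 0]) cube([100, 1000, 2650]);
translate([2500, 1850, 0]) cube([100, 1050, 2650]);
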